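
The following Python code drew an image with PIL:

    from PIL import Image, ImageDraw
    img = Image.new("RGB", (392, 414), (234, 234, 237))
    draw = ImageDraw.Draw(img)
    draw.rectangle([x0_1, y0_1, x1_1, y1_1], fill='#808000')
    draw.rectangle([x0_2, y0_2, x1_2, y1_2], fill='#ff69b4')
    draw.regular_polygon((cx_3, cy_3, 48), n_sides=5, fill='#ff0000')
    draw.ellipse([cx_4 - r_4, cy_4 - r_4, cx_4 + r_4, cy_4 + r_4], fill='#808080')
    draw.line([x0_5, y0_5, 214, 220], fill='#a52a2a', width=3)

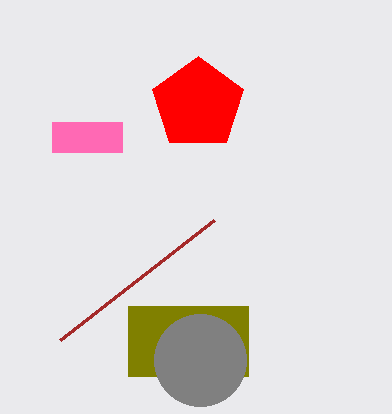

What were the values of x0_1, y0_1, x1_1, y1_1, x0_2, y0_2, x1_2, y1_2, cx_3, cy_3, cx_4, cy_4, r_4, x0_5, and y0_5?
x0_1 = 128, y0_1 = 306, x1_1 = 248, y1_1 = 376, x0_2 = 52, y0_2 = 122, x1_2 = 122, y1_2 = 152, cx_3 = 198, cy_3 = 104, cx_4 = 200, cy_4 = 360, r_4 = 46, x0_5 = 60, y0_5 = 340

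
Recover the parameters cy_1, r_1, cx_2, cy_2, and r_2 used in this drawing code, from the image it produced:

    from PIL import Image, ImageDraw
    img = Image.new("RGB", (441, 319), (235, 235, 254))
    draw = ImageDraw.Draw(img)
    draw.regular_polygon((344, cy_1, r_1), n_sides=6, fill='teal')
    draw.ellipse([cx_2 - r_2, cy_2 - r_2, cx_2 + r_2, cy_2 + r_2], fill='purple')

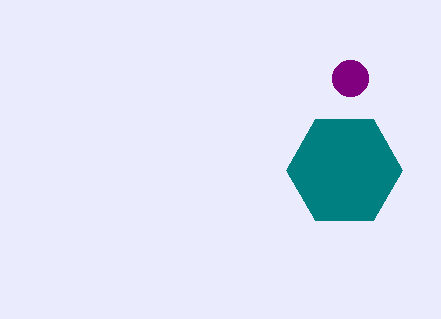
cy_1 = 170
r_1 = 58
cx_2 = 350
cy_2 = 78
r_2 = 18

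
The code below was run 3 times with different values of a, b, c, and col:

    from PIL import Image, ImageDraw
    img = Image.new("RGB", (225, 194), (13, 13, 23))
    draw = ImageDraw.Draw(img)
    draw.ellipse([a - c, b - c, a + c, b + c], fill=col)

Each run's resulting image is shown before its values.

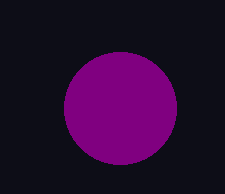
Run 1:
a = 120, b = 108, c = 56, col = 'purple'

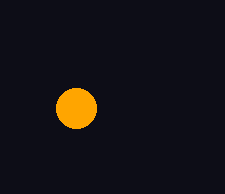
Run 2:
a = 76; b = 108; c = 20; col = 'orange'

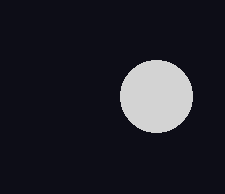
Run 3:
a = 156
b = 96
c = 36
col = 'lightgray'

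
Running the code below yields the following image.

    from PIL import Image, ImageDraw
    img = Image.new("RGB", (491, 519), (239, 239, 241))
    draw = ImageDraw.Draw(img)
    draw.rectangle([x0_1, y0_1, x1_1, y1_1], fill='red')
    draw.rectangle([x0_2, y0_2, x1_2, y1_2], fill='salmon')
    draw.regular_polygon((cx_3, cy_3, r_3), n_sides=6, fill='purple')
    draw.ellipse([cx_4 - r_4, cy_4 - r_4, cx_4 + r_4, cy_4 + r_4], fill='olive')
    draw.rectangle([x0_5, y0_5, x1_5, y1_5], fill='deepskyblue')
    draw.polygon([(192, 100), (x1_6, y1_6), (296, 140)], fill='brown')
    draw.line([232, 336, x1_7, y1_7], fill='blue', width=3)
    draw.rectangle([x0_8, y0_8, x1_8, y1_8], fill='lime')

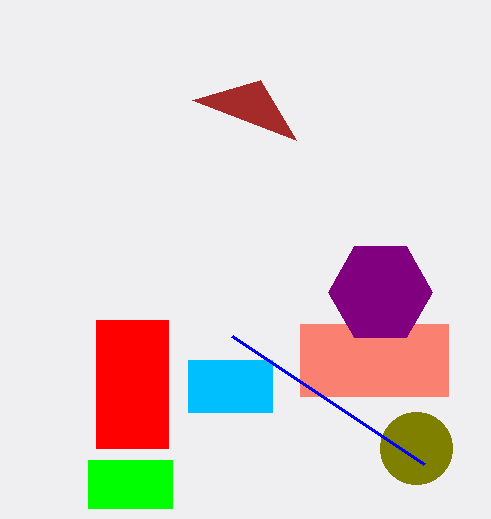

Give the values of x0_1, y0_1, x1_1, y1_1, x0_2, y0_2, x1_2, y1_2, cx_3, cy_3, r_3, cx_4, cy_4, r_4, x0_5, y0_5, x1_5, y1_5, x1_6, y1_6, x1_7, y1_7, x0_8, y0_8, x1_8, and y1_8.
x0_1 = 96, y0_1 = 320, x1_1 = 168, y1_1 = 448, x0_2 = 300, y0_2 = 324, x1_2 = 448, y1_2 = 396, cx_3 = 380, cy_3 = 292, r_3 = 52, cx_4 = 416, cy_4 = 448, r_4 = 36, x0_5 = 188, y0_5 = 360, x1_5 = 272, y1_5 = 412, x1_6 = 260, y1_6 = 80, x1_7 = 424, y1_7 = 464, x0_8 = 88, y0_8 = 460, x1_8 = 172, y1_8 = 508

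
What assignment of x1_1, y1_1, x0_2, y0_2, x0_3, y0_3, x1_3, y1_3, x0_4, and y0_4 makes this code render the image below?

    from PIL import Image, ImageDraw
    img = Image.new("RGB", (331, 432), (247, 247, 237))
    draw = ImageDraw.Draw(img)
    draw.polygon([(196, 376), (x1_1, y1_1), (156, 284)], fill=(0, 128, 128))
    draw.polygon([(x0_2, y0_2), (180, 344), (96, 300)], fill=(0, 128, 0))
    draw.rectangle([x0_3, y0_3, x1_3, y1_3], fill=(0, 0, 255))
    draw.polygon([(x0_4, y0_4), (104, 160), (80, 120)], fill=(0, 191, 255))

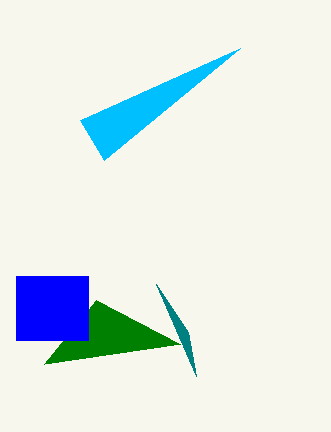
x1_1 = 188
y1_1 = 332
x0_2 = 44
y0_2 = 364
x0_3 = 16
y0_3 = 276
x1_3 = 88
y1_3 = 340
x0_4 = 240
y0_4 = 48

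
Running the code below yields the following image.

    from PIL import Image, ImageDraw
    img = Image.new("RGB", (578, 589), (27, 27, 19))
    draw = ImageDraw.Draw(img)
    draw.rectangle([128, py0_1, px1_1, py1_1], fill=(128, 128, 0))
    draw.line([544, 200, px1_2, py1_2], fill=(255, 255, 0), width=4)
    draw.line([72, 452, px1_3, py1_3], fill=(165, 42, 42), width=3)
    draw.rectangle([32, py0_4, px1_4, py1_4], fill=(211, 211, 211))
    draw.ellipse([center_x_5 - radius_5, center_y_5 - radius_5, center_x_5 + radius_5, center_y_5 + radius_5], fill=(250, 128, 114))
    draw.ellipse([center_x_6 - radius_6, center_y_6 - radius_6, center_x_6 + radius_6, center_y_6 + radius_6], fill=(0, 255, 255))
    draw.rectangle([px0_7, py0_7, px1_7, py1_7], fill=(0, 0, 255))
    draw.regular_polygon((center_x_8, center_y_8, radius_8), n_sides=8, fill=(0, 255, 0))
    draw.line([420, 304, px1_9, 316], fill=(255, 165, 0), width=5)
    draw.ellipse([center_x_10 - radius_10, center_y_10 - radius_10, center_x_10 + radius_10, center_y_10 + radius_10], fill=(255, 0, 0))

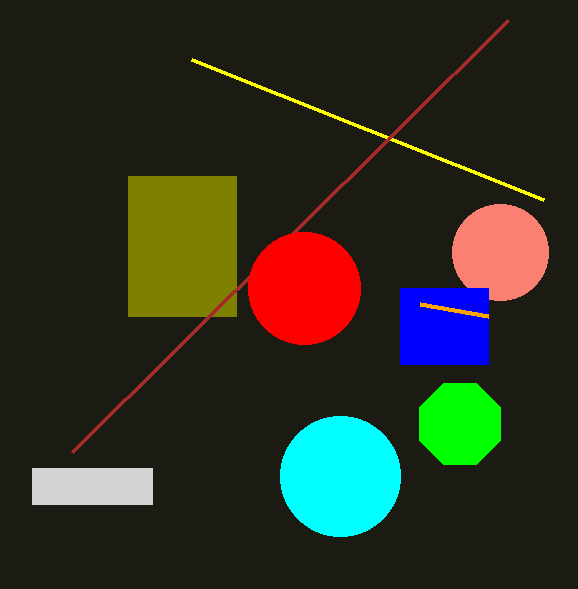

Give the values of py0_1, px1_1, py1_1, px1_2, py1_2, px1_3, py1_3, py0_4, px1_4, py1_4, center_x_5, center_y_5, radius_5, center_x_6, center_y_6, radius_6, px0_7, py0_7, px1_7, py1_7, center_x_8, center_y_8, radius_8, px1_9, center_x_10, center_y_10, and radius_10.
py0_1 = 176
px1_1 = 236
py1_1 = 316
px1_2 = 192
py1_2 = 60
px1_3 = 508
py1_3 = 20
py0_4 = 468
px1_4 = 152
py1_4 = 504
center_x_5 = 500
center_y_5 = 252
radius_5 = 48
center_x_6 = 340
center_y_6 = 476
radius_6 = 60
px0_7 = 400
py0_7 = 288
px1_7 = 488
py1_7 = 364
center_x_8 = 460
center_y_8 = 424
radius_8 = 44
px1_9 = 488
center_x_10 = 304
center_y_10 = 288
radius_10 = 56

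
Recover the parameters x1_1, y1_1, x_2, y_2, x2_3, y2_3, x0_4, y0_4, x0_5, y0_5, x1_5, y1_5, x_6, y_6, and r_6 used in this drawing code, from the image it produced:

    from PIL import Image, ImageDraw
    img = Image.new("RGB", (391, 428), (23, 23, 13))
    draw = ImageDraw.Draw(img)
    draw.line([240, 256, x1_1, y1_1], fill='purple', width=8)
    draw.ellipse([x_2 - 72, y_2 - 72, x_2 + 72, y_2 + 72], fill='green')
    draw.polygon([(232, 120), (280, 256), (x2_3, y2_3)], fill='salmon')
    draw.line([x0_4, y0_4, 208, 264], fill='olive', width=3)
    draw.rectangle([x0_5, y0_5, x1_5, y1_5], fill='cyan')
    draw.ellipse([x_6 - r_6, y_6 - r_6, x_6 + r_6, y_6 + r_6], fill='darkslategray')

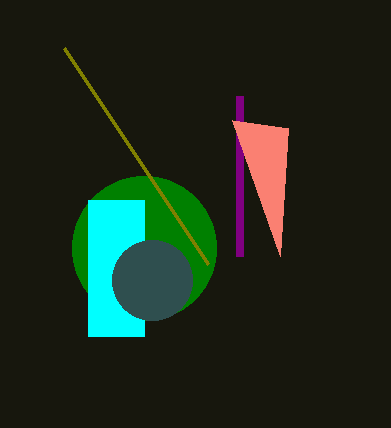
x1_1 = 240
y1_1 = 96
x_2 = 144
y_2 = 248
x2_3 = 288
y2_3 = 128
x0_4 = 64
y0_4 = 48
x0_5 = 88
y0_5 = 200
x1_5 = 144
y1_5 = 336
x_6 = 152
y_6 = 280
r_6 = 40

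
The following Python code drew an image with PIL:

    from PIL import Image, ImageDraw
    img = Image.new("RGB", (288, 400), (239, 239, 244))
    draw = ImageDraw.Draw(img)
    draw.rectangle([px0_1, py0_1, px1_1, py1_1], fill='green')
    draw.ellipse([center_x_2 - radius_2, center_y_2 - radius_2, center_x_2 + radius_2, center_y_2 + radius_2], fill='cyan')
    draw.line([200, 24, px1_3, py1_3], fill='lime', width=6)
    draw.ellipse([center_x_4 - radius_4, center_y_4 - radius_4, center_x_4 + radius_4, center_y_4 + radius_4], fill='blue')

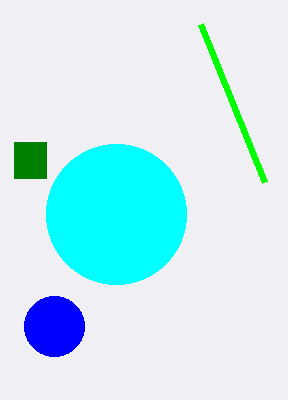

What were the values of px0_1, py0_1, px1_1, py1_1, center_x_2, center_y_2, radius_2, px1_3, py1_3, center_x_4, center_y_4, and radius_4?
px0_1 = 14
py0_1 = 142
px1_1 = 46
py1_1 = 178
center_x_2 = 116
center_y_2 = 214
radius_2 = 70
px1_3 = 264
py1_3 = 182
center_x_4 = 54
center_y_4 = 326
radius_4 = 30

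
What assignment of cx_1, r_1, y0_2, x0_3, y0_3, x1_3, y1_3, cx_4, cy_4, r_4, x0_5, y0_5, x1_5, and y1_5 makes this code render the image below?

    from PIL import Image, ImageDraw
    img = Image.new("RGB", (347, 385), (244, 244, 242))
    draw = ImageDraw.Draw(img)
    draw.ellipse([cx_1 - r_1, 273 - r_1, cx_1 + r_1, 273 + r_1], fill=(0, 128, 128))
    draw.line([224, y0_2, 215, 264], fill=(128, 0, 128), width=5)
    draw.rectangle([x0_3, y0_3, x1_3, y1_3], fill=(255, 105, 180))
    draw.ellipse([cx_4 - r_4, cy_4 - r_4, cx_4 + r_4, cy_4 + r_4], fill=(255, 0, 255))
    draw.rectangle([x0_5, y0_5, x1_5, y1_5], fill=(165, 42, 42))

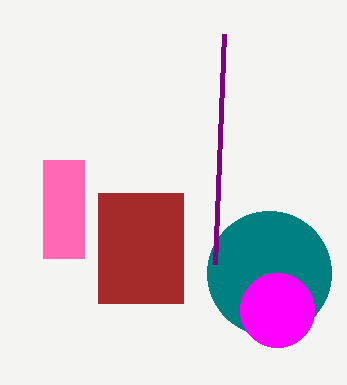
cx_1 = 269; r_1 = 62; y0_2 = 34; x0_3 = 43; y0_3 = 160; x1_3 = 84; y1_3 = 258; cx_4 = 277; cy_4 = 310; r_4 = 37; x0_5 = 98; y0_5 = 193; x1_5 = 183; y1_5 = 303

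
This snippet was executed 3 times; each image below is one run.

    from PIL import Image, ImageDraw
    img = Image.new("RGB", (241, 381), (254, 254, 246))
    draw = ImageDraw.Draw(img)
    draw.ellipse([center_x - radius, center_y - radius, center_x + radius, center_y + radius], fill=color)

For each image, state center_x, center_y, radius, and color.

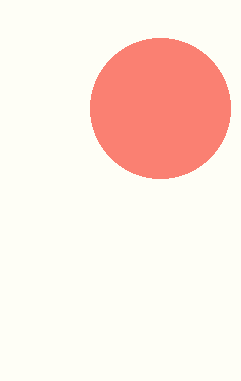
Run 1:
center_x = 160
center_y = 108
radius = 70
color = 'salmon'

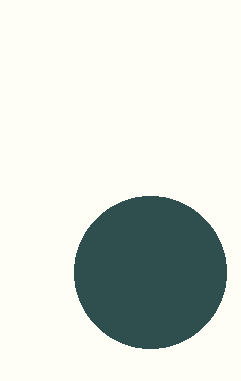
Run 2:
center_x = 150, center_y = 272, radius = 76, color = 'darkslategray'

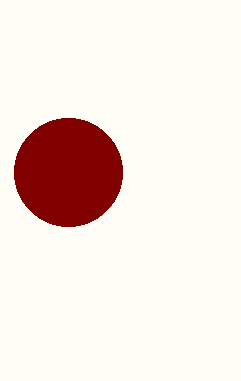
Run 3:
center_x = 68, center_y = 172, radius = 54, color = 'maroon'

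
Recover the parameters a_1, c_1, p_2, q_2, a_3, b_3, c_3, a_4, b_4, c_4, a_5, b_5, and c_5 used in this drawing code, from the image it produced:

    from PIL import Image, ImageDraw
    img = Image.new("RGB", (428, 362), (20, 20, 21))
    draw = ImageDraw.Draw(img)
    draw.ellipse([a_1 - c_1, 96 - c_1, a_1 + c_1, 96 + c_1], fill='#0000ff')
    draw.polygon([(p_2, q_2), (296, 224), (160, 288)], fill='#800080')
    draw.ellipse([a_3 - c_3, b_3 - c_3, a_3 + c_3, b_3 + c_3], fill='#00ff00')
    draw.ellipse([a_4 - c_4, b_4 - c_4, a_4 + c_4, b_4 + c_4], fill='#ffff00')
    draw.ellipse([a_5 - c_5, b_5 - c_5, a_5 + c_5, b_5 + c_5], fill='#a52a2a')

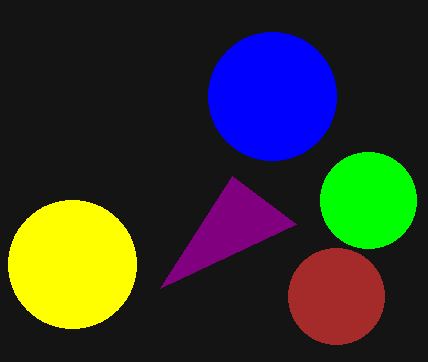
a_1 = 272, c_1 = 64, p_2 = 232, q_2 = 176, a_3 = 368, b_3 = 200, c_3 = 48, a_4 = 72, b_4 = 264, c_4 = 64, a_5 = 336, b_5 = 296, c_5 = 48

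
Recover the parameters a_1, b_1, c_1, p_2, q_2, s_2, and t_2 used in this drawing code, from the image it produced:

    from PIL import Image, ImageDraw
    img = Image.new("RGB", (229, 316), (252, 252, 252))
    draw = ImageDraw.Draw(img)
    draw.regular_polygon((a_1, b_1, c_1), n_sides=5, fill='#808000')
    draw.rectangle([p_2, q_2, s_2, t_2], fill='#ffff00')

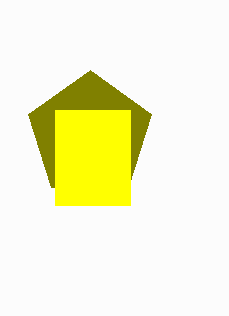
a_1 = 90
b_1 = 135
c_1 = 65
p_2 = 55
q_2 = 110
s_2 = 130
t_2 = 205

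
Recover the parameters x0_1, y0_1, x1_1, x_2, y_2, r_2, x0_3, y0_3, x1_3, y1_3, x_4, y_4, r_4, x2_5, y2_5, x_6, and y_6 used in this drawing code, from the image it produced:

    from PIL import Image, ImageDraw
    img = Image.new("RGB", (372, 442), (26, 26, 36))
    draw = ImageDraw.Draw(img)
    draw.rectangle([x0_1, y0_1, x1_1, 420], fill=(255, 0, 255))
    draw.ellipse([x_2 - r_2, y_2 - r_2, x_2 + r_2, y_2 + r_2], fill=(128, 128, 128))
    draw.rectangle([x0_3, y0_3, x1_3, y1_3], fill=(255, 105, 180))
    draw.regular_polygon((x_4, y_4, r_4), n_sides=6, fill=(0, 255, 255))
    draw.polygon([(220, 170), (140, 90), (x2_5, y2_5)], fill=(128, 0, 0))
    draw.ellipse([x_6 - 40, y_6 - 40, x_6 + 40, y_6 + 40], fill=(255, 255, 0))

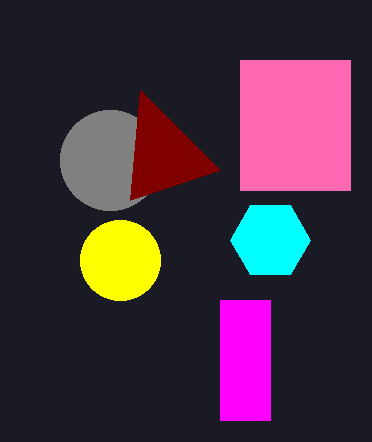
x0_1 = 220, y0_1 = 300, x1_1 = 270, x_2 = 110, y_2 = 160, r_2 = 50, x0_3 = 240, y0_3 = 60, x1_3 = 350, y1_3 = 190, x_4 = 270, y_4 = 240, r_4 = 40, x2_5 = 130, y2_5 = 200, x_6 = 120, y_6 = 260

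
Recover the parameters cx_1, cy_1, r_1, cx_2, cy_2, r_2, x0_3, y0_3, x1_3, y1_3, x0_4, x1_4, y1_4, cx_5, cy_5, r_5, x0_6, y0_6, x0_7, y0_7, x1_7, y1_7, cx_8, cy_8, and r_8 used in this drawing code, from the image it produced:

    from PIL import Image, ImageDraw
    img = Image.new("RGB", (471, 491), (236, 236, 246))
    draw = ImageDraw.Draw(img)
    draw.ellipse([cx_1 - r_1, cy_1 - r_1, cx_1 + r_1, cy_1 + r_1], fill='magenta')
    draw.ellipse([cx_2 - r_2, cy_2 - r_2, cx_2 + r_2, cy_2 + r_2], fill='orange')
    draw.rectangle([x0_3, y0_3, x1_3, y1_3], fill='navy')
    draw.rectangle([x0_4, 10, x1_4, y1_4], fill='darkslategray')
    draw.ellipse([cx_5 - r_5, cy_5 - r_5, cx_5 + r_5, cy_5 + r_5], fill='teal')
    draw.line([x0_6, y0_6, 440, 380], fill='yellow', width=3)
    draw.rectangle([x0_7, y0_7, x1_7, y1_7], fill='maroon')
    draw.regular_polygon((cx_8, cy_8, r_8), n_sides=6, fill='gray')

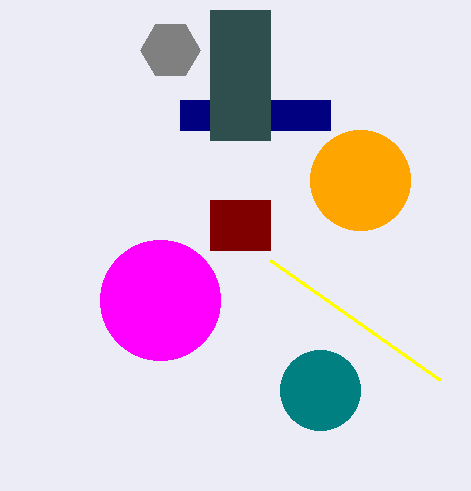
cx_1 = 160
cy_1 = 300
r_1 = 60
cx_2 = 360
cy_2 = 180
r_2 = 50
x0_3 = 180
y0_3 = 100
x1_3 = 330
y1_3 = 130
x0_4 = 210
x1_4 = 270
y1_4 = 140
cx_5 = 320
cy_5 = 390
r_5 = 40
x0_6 = 270
y0_6 = 260
x0_7 = 210
y0_7 = 200
x1_7 = 270
y1_7 = 250
cx_8 = 170
cy_8 = 50
r_8 = 30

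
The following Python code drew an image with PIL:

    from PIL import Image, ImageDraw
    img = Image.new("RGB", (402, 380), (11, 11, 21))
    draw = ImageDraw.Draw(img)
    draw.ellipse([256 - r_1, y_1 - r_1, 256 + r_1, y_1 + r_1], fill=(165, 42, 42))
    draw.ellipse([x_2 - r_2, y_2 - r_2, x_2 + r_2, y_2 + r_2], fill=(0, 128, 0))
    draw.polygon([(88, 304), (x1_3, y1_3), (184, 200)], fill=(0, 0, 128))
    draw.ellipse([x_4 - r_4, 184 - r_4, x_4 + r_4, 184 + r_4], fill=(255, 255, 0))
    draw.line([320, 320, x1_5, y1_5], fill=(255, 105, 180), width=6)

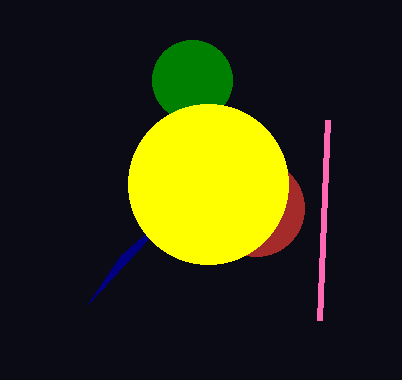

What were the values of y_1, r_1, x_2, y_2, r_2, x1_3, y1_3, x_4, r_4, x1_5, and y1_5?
y_1 = 208, r_1 = 48, x_2 = 192, y_2 = 80, r_2 = 40, x1_3 = 120, y1_3 = 256, x_4 = 208, r_4 = 80, x1_5 = 328, y1_5 = 120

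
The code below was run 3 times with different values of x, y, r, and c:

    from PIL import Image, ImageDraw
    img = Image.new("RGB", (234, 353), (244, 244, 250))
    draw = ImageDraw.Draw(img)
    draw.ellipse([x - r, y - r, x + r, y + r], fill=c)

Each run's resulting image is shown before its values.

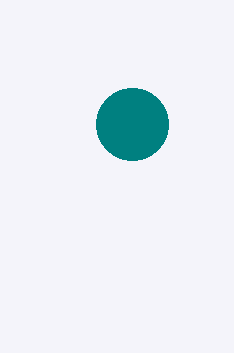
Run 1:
x = 132, y = 124, r = 36, c = 'teal'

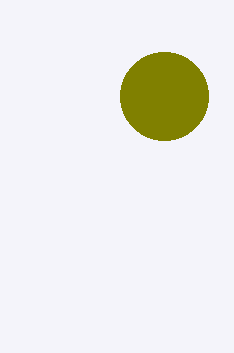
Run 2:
x = 164
y = 96
r = 44
c = 'olive'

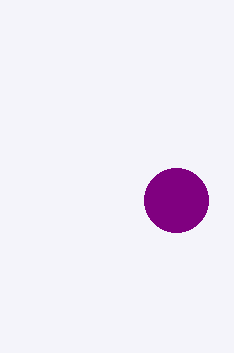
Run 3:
x = 176
y = 200
r = 32
c = 'purple'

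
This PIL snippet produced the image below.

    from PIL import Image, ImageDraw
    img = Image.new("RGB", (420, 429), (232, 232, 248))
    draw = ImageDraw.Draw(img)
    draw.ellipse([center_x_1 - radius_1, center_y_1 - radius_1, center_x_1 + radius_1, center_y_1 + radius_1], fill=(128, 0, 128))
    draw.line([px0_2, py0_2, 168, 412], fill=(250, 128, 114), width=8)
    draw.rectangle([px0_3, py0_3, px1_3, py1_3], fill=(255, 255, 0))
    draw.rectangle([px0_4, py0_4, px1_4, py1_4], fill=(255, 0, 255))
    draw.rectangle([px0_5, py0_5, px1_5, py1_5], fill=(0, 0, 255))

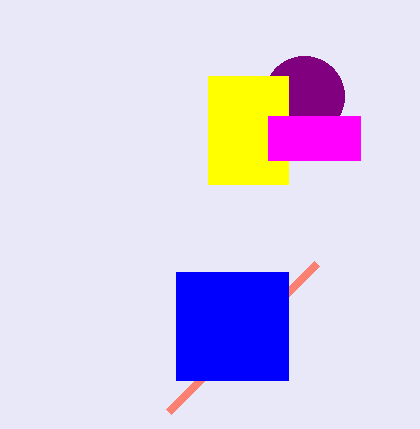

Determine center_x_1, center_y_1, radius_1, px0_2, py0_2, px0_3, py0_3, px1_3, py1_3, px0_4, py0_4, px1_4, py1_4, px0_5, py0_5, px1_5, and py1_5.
center_x_1 = 304, center_y_1 = 96, radius_1 = 40, px0_2 = 316, py0_2 = 264, px0_3 = 208, py0_3 = 76, px1_3 = 288, py1_3 = 184, px0_4 = 268, py0_4 = 116, px1_4 = 360, py1_4 = 160, px0_5 = 176, py0_5 = 272, px1_5 = 288, py1_5 = 380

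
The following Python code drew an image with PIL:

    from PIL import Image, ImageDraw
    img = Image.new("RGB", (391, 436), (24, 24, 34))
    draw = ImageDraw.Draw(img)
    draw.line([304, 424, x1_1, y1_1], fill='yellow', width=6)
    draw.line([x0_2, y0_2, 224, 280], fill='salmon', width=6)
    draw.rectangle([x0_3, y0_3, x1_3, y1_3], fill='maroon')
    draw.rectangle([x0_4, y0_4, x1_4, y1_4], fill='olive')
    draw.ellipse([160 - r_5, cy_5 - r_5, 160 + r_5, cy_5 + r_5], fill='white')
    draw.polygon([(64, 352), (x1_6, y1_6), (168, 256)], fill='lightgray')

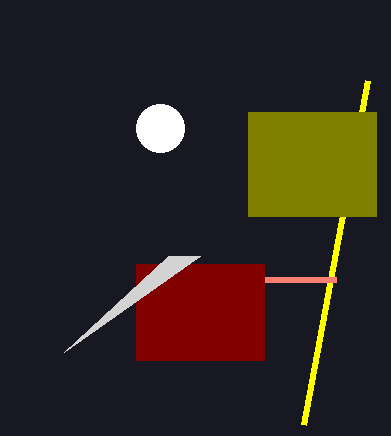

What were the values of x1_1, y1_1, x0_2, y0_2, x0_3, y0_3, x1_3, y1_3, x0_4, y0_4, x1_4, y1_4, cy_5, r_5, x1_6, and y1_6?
x1_1 = 368, y1_1 = 80, x0_2 = 336, y0_2 = 280, x0_3 = 136, y0_3 = 264, x1_3 = 264, y1_3 = 360, x0_4 = 248, y0_4 = 112, x1_4 = 376, y1_4 = 216, cy_5 = 128, r_5 = 24, x1_6 = 200, y1_6 = 256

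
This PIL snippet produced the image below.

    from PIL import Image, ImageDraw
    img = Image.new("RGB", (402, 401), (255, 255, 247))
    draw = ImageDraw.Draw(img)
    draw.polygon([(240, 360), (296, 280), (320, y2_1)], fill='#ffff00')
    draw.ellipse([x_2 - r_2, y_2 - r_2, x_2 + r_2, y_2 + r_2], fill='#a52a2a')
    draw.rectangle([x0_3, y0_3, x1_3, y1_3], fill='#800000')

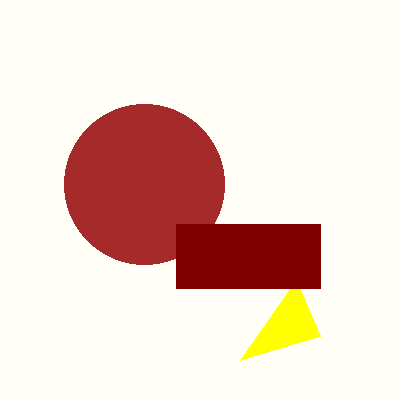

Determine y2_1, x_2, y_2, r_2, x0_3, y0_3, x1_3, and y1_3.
y2_1 = 336, x_2 = 144, y_2 = 184, r_2 = 80, x0_3 = 176, y0_3 = 224, x1_3 = 320, y1_3 = 288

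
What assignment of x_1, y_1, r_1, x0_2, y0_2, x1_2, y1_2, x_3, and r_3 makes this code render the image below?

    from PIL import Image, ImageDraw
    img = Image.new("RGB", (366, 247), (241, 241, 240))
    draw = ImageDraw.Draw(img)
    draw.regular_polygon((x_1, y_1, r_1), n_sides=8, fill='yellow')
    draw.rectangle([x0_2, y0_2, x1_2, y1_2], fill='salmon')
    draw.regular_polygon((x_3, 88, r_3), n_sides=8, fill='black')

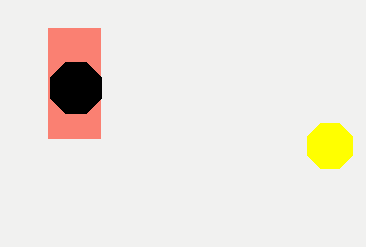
x_1 = 330
y_1 = 146
r_1 = 24
x0_2 = 48
y0_2 = 28
x1_2 = 100
y1_2 = 138
x_3 = 76
r_3 = 28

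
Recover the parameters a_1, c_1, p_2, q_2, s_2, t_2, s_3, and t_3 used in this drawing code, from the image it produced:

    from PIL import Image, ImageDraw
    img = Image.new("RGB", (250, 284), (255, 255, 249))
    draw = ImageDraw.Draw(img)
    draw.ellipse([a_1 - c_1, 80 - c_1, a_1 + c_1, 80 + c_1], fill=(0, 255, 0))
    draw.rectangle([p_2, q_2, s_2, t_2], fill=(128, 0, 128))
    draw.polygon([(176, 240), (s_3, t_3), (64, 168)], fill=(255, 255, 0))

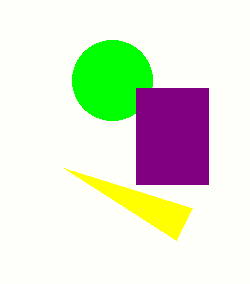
a_1 = 112
c_1 = 40
p_2 = 136
q_2 = 88
s_2 = 208
t_2 = 184
s_3 = 192
t_3 = 208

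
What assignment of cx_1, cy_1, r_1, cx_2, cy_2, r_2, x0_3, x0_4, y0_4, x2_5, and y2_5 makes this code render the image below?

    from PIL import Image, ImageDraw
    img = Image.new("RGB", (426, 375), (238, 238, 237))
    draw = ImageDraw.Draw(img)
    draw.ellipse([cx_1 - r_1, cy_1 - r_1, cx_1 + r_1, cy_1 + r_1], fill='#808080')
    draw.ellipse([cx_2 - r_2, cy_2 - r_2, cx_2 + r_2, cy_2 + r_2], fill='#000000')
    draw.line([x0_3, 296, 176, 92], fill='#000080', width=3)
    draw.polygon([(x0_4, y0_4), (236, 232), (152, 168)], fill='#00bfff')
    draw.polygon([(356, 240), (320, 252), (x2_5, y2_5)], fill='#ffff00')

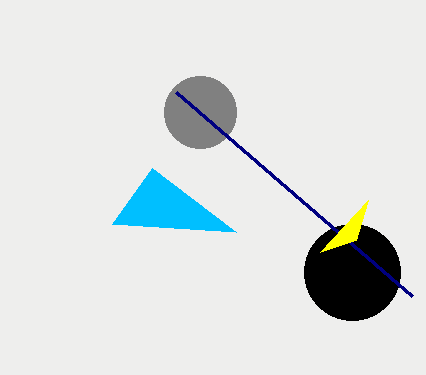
cx_1 = 200; cy_1 = 112; r_1 = 36; cx_2 = 352; cy_2 = 272; r_2 = 48; x0_3 = 412; x0_4 = 112; y0_4 = 224; x2_5 = 368; y2_5 = 200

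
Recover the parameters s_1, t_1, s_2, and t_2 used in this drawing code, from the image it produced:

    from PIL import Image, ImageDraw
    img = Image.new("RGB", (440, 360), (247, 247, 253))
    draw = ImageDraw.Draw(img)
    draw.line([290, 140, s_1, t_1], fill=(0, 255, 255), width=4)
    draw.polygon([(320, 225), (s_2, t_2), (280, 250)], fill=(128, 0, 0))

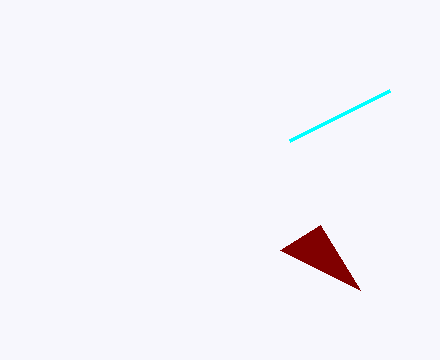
s_1 = 390; t_1 = 90; s_2 = 360; t_2 = 290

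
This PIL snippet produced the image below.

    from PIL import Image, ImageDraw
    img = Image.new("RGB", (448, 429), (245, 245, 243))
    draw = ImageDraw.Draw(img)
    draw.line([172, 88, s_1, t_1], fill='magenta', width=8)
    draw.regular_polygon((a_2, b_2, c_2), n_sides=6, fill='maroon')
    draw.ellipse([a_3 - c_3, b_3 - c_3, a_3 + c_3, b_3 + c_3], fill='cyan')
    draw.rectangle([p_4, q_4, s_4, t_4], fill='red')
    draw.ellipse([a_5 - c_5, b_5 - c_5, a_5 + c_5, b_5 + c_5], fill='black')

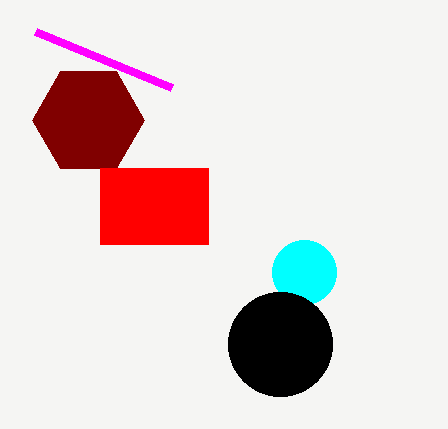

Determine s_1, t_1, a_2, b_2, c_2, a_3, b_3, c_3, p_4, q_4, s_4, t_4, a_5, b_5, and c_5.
s_1 = 36; t_1 = 32; a_2 = 88; b_2 = 120; c_2 = 56; a_3 = 304; b_3 = 272; c_3 = 32; p_4 = 100; q_4 = 168; s_4 = 208; t_4 = 244; a_5 = 280; b_5 = 344; c_5 = 52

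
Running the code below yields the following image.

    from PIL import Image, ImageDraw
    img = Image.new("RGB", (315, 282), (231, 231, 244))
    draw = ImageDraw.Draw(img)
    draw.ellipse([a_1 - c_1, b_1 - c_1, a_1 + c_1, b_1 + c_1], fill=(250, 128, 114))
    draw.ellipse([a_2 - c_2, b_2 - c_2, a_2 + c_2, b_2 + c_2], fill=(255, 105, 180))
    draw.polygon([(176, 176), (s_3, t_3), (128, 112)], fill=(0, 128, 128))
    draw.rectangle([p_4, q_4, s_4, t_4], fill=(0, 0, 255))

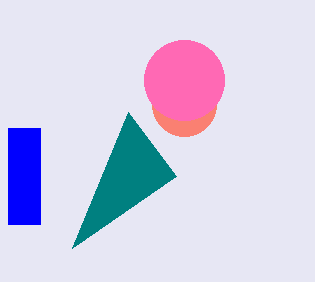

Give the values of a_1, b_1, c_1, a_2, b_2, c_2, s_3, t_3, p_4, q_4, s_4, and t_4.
a_1 = 184, b_1 = 104, c_1 = 32, a_2 = 184, b_2 = 80, c_2 = 40, s_3 = 72, t_3 = 248, p_4 = 8, q_4 = 128, s_4 = 40, t_4 = 224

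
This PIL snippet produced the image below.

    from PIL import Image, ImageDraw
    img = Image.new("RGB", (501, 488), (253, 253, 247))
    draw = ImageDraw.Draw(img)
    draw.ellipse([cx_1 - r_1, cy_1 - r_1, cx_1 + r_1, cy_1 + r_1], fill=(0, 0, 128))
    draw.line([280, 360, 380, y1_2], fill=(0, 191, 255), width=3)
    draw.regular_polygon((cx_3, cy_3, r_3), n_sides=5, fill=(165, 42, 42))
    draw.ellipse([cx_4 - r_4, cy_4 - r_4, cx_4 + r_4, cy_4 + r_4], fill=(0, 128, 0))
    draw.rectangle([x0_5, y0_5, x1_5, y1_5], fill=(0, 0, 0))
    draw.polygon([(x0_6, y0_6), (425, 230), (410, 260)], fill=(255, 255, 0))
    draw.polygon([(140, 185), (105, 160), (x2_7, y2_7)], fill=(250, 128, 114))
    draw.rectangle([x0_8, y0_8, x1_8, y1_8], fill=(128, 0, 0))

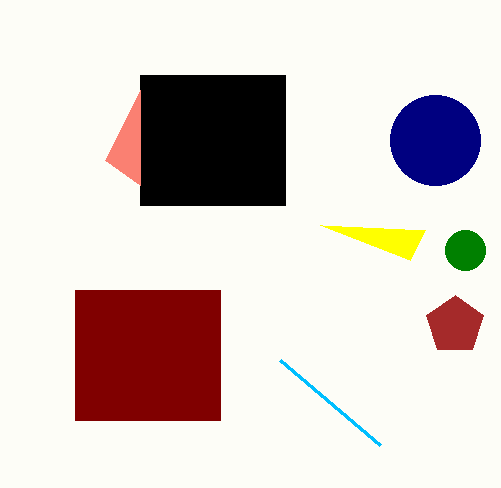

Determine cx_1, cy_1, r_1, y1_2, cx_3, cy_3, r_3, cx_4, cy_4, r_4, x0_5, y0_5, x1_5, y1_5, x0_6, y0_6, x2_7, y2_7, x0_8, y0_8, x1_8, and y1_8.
cx_1 = 435, cy_1 = 140, r_1 = 45, y1_2 = 445, cx_3 = 455, cy_3 = 325, r_3 = 30, cx_4 = 465, cy_4 = 250, r_4 = 20, x0_5 = 140, y0_5 = 75, x1_5 = 285, y1_5 = 205, x0_6 = 320, y0_6 = 225, x2_7 = 140, y2_7 = 90, x0_8 = 75, y0_8 = 290, x1_8 = 220, y1_8 = 420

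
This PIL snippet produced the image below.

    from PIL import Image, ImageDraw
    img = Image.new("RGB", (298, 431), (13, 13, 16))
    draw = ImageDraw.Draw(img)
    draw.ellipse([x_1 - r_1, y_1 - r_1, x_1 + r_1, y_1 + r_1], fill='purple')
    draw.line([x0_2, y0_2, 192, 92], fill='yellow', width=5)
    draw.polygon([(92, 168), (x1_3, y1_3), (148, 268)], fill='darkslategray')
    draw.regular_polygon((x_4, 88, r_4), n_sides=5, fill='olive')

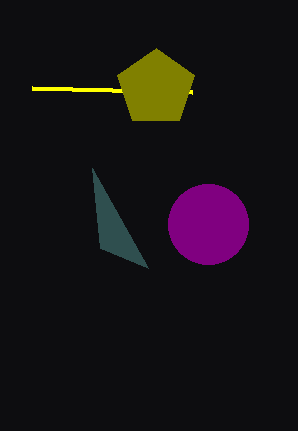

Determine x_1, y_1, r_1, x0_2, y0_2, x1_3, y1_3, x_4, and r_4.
x_1 = 208, y_1 = 224, r_1 = 40, x0_2 = 32, y0_2 = 88, x1_3 = 100, y1_3 = 248, x_4 = 156, r_4 = 40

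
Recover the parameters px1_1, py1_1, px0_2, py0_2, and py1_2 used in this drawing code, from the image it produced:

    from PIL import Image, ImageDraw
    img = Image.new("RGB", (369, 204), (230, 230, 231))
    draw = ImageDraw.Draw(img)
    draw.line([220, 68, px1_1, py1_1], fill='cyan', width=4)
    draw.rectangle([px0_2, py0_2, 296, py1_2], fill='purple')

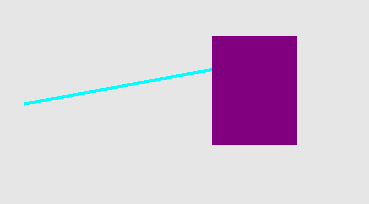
px1_1 = 24, py1_1 = 104, px0_2 = 212, py0_2 = 36, py1_2 = 144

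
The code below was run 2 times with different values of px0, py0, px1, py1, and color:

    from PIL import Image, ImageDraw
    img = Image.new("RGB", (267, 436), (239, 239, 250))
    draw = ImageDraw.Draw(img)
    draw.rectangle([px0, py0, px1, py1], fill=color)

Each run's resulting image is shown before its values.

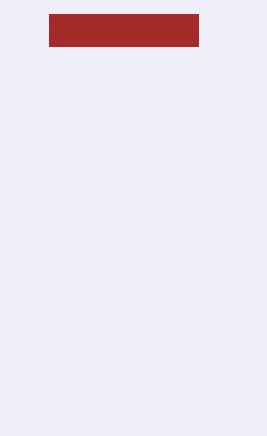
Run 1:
px0 = 49
py0 = 14
px1 = 198
py1 = 46
color = 'brown'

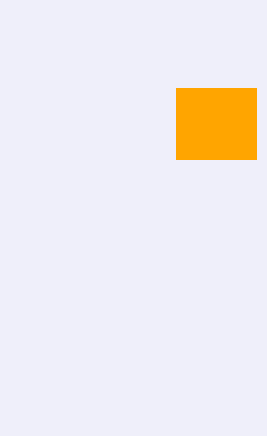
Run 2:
px0 = 176, py0 = 88, px1 = 256, py1 = 159, color = 'orange'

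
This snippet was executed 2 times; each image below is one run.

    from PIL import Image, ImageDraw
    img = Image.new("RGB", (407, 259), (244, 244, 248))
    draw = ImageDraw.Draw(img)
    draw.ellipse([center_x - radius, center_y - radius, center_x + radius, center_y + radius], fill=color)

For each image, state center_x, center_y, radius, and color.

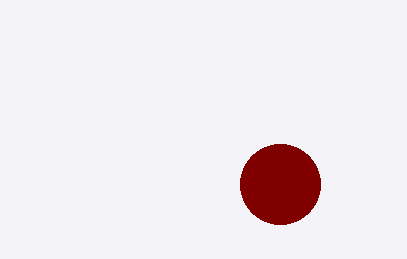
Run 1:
center_x = 280; center_y = 184; radius = 40; color = 'maroon'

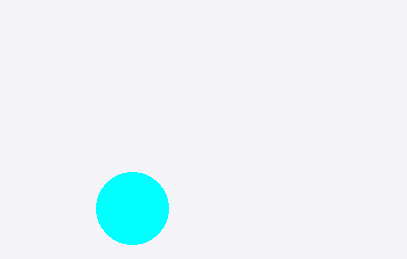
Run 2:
center_x = 132, center_y = 208, radius = 36, color = 'cyan'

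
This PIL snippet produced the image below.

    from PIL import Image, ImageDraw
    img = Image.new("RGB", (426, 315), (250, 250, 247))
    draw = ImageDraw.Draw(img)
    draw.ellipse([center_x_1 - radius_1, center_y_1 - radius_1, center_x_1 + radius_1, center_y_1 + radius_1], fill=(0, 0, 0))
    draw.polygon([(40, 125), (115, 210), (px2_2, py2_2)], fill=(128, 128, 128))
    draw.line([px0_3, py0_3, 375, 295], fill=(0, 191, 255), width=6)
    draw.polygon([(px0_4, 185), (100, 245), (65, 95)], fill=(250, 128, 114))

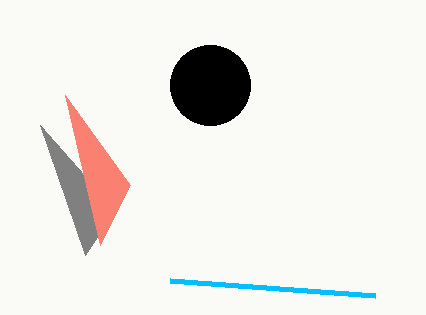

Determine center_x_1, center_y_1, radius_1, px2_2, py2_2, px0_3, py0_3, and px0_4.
center_x_1 = 210
center_y_1 = 85
radius_1 = 40
px2_2 = 85
py2_2 = 255
px0_3 = 170
py0_3 = 280
px0_4 = 130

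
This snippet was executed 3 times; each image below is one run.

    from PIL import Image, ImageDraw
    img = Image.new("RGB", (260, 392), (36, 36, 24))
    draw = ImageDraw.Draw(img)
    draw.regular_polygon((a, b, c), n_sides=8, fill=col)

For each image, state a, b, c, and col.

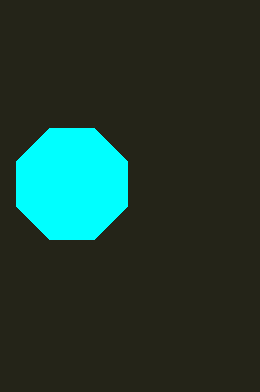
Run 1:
a = 72
b = 184
c = 60
col = 'cyan'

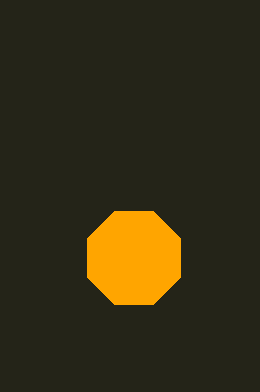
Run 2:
a = 134, b = 258, c = 50, col = 'orange'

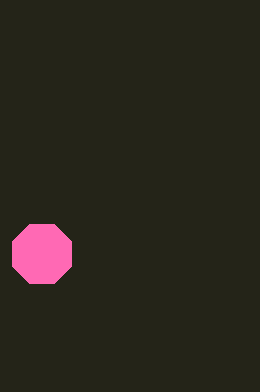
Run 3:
a = 42
b = 254
c = 32
col = 'hotpink'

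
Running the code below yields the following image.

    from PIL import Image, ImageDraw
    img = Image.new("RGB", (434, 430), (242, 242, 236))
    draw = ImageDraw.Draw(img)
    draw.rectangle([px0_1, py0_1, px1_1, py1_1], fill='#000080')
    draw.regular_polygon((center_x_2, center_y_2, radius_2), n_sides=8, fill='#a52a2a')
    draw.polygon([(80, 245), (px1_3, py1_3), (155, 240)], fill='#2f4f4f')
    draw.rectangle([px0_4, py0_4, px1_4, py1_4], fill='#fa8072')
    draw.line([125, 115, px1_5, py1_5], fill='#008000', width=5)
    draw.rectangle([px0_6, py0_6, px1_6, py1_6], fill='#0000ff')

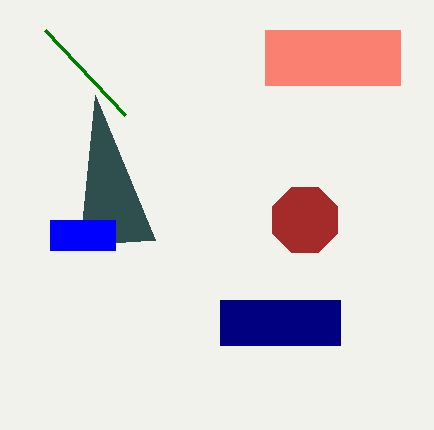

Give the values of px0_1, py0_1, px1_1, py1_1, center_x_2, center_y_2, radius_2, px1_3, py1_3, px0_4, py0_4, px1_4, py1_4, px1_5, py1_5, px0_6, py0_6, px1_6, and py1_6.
px0_1 = 220
py0_1 = 300
px1_1 = 340
py1_1 = 345
center_x_2 = 305
center_y_2 = 220
radius_2 = 35
px1_3 = 95
py1_3 = 95
px0_4 = 265
py0_4 = 30
px1_4 = 400
py1_4 = 85
px1_5 = 45
py1_5 = 30
px0_6 = 50
py0_6 = 220
px1_6 = 115
py1_6 = 250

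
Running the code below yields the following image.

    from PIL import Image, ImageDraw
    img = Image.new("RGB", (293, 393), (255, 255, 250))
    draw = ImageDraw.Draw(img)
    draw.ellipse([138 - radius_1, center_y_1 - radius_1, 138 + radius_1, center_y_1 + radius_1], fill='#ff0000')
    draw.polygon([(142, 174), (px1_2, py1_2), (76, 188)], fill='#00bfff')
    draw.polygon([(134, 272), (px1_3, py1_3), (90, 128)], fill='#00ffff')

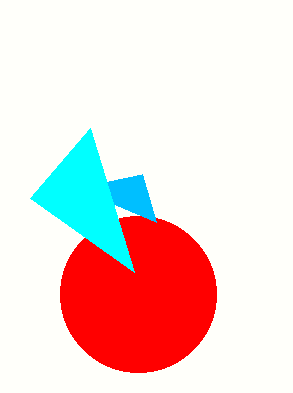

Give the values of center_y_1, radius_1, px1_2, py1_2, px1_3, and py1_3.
center_y_1 = 294; radius_1 = 78; px1_2 = 156; py1_2 = 222; px1_3 = 30; py1_3 = 198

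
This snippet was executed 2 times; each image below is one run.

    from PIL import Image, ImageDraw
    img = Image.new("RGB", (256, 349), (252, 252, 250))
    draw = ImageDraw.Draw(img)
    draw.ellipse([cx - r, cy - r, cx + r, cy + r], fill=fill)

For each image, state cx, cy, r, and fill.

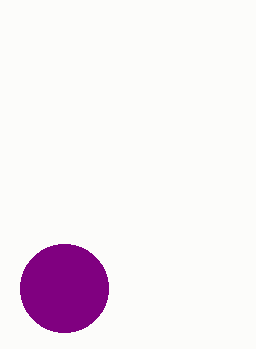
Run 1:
cx = 64
cy = 288
r = 44
fill = 'purple'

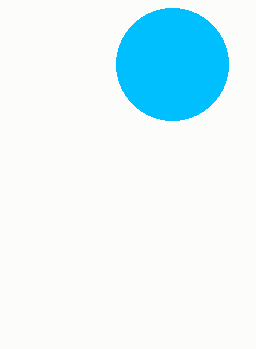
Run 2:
cx = 172, cy = 64, r = 56, fill = 'deepskyblue'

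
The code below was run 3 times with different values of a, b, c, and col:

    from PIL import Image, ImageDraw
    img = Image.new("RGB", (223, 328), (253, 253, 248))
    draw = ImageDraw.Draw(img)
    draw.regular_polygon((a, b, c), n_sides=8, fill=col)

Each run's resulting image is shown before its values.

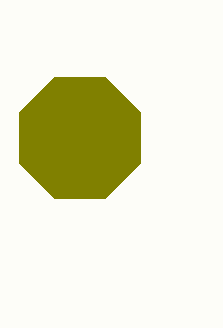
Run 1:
a = 80, b = 138, c = 66, col = 'olive'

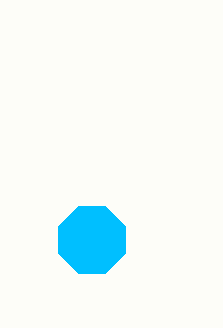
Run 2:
a = 92; b = 240; c = 36; col = 'deepskyblue'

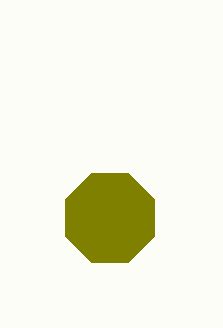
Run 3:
a = 110
b = 218
c = 48
col = 'olive'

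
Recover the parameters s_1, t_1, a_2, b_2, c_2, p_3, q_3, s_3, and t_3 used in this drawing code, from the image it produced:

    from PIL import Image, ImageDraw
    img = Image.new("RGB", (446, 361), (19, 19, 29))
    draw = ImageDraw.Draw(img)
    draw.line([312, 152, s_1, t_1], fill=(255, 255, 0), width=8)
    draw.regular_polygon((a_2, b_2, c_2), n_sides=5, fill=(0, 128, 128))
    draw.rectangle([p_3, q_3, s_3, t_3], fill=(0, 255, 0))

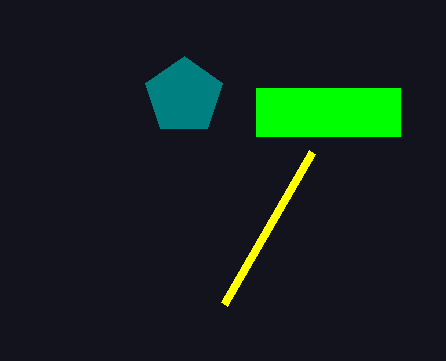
s_1 = 224; t_1 = 304; a_2 = 184; b_2 = 96; c_2 = 40; p_3 = 256; q_3 = 88; s_3 = 400; t_3 = 136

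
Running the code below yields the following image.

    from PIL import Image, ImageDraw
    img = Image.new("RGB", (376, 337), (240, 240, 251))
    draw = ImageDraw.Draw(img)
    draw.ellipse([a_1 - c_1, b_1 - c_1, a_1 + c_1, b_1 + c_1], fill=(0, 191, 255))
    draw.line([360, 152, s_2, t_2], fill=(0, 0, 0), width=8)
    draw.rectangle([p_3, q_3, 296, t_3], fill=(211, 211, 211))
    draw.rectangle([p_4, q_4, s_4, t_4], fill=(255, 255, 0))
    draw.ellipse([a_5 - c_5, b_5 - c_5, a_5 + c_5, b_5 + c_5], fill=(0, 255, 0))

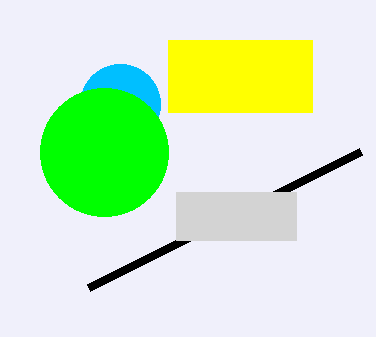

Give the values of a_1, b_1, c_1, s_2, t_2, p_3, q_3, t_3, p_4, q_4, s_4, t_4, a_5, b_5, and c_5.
a_1 = 120
b_1 = 104
c_1 = 40
s_2 = 88
t_2 = 288
p_3 = 176
q_3 = 192
t_3 = 240
p_4 = 168
q_4 = 40
s_4 = 312
t_4 = 112
a_5 = 104
b_5 = 152
c_5 = 64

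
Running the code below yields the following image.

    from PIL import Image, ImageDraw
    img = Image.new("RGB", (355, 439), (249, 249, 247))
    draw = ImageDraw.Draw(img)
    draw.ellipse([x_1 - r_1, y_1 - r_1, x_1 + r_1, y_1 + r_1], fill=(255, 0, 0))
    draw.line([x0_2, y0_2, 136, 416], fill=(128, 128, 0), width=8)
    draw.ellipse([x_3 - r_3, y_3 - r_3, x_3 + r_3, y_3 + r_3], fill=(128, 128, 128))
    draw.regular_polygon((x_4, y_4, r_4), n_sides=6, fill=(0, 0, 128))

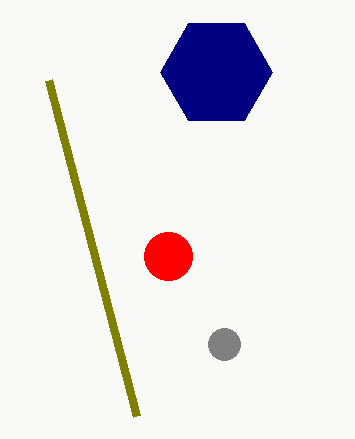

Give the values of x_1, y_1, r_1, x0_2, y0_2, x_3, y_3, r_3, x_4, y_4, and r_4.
x_1 = 168
y_1 = 256
r_1 = 24
x0_2 = 48
y0_2 = 80
x_3 = 224
y_3 = 344
r_3 = 16
x_4 = 216
y_4 = 72
r_4 = 56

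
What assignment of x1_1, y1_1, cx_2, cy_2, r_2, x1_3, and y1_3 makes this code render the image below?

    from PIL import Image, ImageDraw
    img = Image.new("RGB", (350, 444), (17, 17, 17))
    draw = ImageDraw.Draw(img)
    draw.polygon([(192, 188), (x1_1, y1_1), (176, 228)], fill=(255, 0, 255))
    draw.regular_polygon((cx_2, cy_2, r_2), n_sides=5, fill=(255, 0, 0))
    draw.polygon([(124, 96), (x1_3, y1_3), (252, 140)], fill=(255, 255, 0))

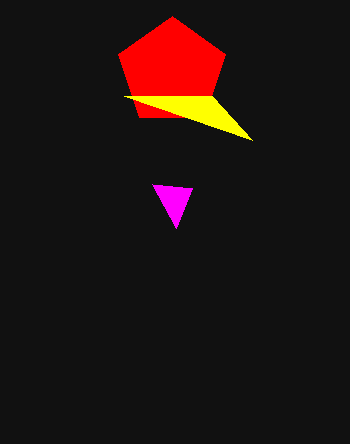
x1_1 = 152; y1_1 = 184; cx_2 = 172; cy_2 = 72; r_2 = 56; x1_3 = 212; y1_3 = 96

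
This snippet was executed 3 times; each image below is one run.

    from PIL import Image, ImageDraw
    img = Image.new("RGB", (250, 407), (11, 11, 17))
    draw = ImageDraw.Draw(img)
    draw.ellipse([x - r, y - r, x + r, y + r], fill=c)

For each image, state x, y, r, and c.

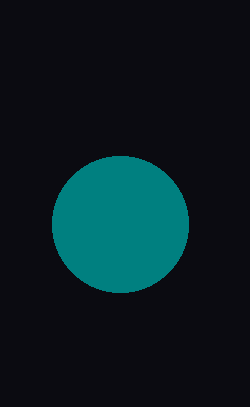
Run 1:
x = 120
y = 224
r = 68
c = 'teal'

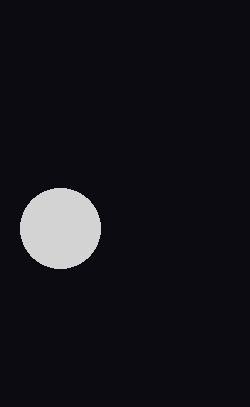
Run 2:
x = 60; y = 228; r = 40; c = 'lightgray'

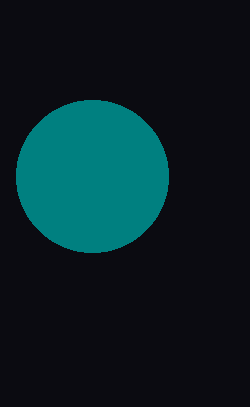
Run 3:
x = 92
y = 176
r = 76
c = 'teal'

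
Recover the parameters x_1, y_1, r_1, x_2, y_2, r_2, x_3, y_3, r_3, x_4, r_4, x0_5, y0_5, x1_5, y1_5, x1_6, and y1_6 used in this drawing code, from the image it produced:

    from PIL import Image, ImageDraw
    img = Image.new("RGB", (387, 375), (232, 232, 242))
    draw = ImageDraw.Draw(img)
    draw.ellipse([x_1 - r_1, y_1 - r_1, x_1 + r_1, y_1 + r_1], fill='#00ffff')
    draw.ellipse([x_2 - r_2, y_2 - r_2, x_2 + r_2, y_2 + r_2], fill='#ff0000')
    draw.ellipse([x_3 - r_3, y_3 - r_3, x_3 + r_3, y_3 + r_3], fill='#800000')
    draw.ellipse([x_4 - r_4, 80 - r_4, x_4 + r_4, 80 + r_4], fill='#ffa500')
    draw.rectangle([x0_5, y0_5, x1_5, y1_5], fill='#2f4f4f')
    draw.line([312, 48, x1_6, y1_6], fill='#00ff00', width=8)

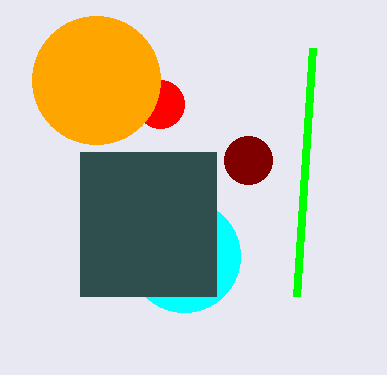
x_1 = 184, y_1 = 256, r_1 = 56, x_2 = 160, y_2 = 104, r_2 = 24, x_3 = 248, y_3 = 160, r_3 = 24, x_4 = 96, r_4 = 64, x0_5 = 80, y0_5 = 152, x1_5 = 216, y1_5 = 296, x1_6 = 296, y1_6 = 296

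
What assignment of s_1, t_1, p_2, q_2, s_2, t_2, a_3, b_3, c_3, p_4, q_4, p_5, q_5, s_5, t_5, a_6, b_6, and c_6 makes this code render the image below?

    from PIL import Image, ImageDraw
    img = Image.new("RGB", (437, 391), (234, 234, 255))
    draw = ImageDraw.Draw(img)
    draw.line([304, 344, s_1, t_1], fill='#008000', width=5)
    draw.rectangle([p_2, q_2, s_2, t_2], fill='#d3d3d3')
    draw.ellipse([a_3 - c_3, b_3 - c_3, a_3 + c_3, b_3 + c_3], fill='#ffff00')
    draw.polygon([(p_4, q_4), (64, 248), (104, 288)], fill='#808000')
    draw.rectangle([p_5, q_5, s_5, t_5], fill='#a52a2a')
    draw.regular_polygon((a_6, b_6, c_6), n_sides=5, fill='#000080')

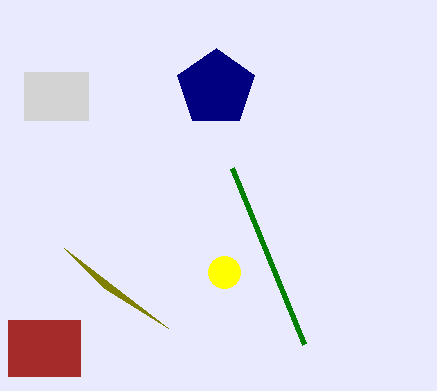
s_1 = 232, t_1 = 168, p_2 = 24, q_2 = 72, s_2 = 88, t_2 = 120, a_3 = 224, b_3 = 272, c_3 = 16, p_4 = 168, q_4 = 328, p_5 = 8, q_5 = 320, s_5 = 80, t_5 = 376, a_6 = 216, b_6 = 88, c_6 = 40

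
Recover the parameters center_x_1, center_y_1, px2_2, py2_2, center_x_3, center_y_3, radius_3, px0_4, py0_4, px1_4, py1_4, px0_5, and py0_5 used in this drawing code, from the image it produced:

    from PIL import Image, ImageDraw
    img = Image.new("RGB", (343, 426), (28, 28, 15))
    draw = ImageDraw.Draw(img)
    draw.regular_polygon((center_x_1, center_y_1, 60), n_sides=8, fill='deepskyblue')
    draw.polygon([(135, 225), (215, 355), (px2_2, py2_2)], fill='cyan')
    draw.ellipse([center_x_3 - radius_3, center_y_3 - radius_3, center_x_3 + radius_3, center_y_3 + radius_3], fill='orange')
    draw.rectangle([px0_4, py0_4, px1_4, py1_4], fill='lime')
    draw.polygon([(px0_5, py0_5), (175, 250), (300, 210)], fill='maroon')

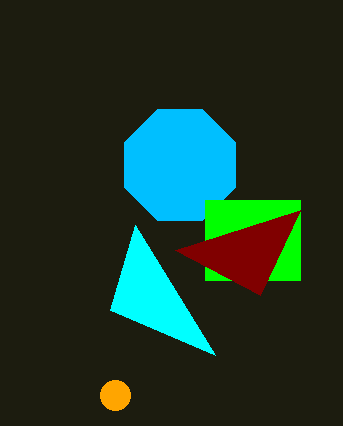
center_x_1 = 180
center_y_1 = 165
px2_2 = 110
py2_2 = 310
center_x_3 = 115
center_y_3 = 395
radius_3 = 15
px0_4 = 205
py0_4 = 200
px1_4 = 300
py1_4 = 280
px0_5 = 260
py0_5 = 295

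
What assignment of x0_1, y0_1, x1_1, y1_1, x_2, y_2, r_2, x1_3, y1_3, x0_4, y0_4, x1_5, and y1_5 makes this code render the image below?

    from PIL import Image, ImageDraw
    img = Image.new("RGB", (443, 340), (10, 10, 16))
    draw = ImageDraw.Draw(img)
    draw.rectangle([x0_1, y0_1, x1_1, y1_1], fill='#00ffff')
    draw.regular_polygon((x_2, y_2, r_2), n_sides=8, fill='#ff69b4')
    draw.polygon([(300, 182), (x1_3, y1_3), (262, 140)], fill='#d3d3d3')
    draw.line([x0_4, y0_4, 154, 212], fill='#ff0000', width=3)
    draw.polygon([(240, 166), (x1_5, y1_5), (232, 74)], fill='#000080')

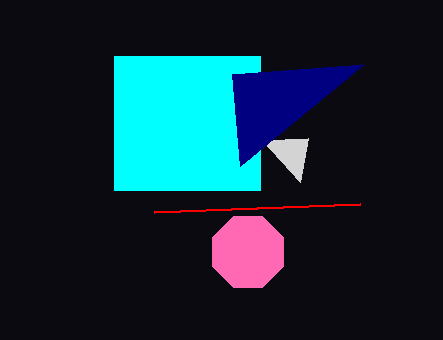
x0_1 = 114; y0_1 = 56; x1_1 = 260; y1_1 = 190; x_2 = 248; y_2 = 252; r_2 = 38; x1_3 = 308; y1_3 = 138; x0_4 = 360; y0_4 = 204; x1_5 = 364; y1_5 = 64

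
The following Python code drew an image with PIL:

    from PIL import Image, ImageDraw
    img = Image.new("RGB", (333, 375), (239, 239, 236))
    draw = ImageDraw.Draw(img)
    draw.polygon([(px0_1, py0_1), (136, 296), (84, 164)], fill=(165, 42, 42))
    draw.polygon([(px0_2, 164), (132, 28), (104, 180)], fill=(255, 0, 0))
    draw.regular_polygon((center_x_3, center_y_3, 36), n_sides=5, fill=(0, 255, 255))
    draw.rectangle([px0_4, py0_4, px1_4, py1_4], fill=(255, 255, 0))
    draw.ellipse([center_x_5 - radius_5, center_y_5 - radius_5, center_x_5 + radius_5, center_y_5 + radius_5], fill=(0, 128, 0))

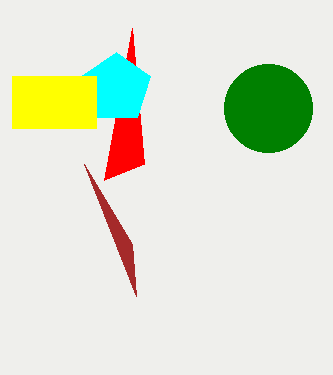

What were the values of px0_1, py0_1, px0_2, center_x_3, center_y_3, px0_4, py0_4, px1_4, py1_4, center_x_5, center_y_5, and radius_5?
px0_1 = 132, py0_1 = 244, px0_2 = 144, center_x_3 = 116, center_y_3 = 88, px0_4 = 12, py0_4 = 76, px1_4 = 96, py1_4 = 128, center_x_5 = 268, center_y_5 = 108, radius_5 = 44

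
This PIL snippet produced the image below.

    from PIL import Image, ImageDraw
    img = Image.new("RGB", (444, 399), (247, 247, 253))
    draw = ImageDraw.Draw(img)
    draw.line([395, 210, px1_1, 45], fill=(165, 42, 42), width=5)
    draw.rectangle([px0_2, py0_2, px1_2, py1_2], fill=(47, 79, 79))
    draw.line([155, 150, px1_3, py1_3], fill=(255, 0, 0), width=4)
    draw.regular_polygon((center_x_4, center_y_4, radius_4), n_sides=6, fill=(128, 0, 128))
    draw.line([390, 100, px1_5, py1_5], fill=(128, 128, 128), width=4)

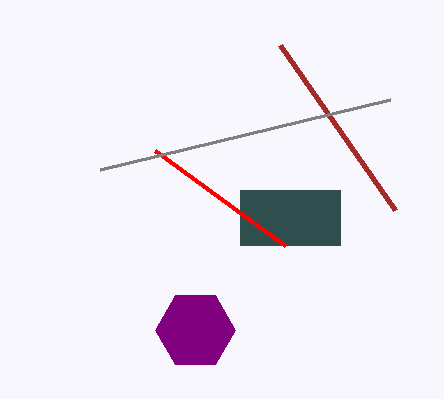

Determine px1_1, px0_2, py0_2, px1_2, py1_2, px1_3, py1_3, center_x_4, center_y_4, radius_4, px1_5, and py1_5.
px1_1 = 280, px0_2 = 240, py0_2 = 190, px1_2 = 340, py1_2 = 245, px1_3 = 285, py1_3 = 245, center_x_4 = 195, center_y_4 = 330, radius_4 = 40, px1_5 = 100, py1_5 = 170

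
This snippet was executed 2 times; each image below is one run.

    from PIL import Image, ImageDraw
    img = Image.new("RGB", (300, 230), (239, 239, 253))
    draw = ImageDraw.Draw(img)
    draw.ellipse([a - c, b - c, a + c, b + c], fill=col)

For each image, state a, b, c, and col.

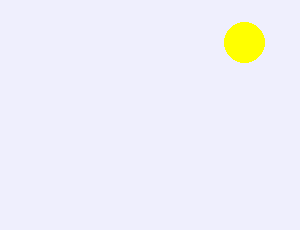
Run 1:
a = 244; b = 42; c = 20; col = 'yellow'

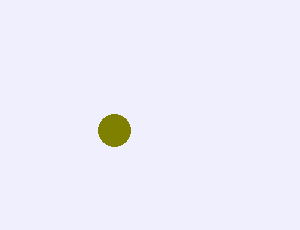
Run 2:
a = 114; b = 130; c = 16; col = 'olive'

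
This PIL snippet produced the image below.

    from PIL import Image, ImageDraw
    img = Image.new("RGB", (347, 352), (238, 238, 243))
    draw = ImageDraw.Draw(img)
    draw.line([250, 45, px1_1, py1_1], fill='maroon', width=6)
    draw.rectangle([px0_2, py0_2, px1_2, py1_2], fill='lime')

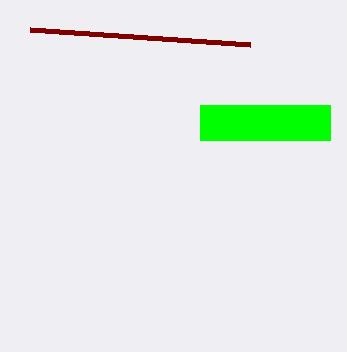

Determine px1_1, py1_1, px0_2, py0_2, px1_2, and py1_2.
px1_1 = 30; py1_1 = 30; px0_2 = 200; py0_2 = 105; px1_2 = 330; py1_2 = 140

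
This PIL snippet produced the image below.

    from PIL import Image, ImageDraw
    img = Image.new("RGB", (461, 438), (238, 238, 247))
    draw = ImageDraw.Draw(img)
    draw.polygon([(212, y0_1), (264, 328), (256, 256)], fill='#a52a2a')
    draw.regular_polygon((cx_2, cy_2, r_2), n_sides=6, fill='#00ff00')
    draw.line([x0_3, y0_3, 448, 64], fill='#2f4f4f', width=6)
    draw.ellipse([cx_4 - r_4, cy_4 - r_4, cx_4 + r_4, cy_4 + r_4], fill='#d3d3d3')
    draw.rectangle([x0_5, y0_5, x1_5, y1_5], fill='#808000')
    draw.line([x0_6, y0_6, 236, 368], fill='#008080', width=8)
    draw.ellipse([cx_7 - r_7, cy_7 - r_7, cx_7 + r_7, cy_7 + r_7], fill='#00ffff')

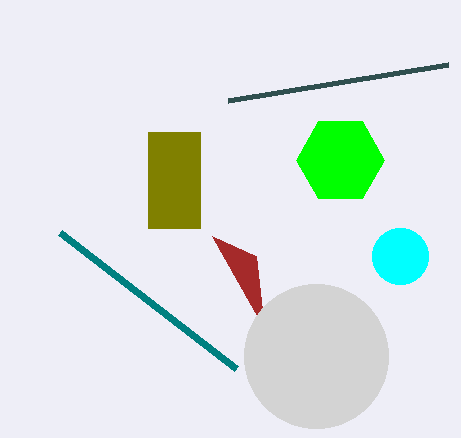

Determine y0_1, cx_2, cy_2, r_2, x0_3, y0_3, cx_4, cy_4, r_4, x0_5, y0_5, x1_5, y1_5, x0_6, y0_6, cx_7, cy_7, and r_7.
y0_1 = 236, cx_2 = 340, cy_2 = 160, r_2 = 44, x0_3 = 228, y0_3 = 100, cx_4 = 316, cy_4 = 356, r_4 = 72, x0_5 = 148, y0_5 = 132, x1_5 = 200, y1_5 = 228, x0_6 = 60, y0_6 = 232, cx_7 = 400, cy_7 = 256, r_7 = 28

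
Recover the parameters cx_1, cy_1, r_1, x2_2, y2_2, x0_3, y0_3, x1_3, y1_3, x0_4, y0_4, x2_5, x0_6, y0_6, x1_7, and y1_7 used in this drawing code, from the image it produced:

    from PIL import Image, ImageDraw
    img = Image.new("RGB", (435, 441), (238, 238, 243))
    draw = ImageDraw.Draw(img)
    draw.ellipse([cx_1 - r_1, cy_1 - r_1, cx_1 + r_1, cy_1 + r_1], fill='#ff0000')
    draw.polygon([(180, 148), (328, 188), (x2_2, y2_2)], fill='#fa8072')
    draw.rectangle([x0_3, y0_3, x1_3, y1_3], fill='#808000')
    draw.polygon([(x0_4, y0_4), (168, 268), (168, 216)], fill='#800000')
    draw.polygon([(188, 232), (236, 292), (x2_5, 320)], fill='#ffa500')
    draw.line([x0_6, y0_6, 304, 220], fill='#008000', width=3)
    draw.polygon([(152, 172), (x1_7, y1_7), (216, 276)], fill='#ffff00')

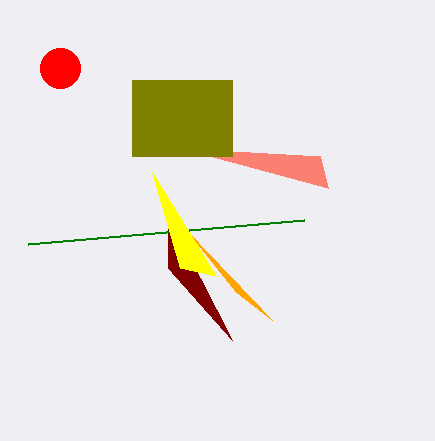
cx_1 = 60; cy_1 = 68; r_1 = 20; x2_2 = 320; y2_2 = 156; x0_3 = 132; y0_3 = 80; x1_3 = 232; y1_3 = 156; x0_4 = 232; y0_4 = 340; x2_5 = 272; x0_6 = 28; y0_6 = 244; x1_7 = 180; y1_7 = 268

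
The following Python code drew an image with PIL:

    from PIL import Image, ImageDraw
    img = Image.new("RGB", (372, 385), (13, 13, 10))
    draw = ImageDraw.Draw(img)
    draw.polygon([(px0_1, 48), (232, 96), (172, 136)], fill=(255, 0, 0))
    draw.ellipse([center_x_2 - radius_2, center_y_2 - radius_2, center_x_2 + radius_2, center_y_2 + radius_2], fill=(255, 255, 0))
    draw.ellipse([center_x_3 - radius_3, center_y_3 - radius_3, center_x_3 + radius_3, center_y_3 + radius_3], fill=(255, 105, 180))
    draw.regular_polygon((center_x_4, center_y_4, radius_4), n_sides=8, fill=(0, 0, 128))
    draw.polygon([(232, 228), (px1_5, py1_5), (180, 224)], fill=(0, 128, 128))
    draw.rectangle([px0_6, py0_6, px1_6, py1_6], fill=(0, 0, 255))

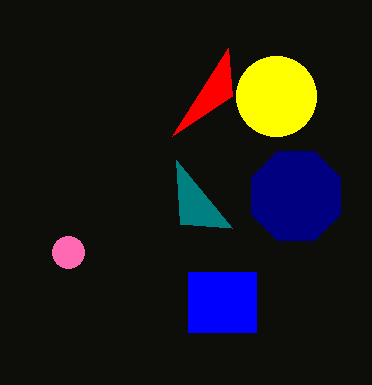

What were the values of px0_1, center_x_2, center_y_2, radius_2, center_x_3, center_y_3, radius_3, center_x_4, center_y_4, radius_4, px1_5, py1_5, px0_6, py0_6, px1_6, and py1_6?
px0_1 = 228
center_x_2 = 276
center_y_2 = 96
radius_2 = 40
center_x_3 = 68
center_y_3 = 252
radius_3 = 16
center_x_4 = 296
center_y_4 = 196
radius_4 = 48
px1_5 = 176
py1_5 = 160
px0_6 = 188
py0_6 = 272
px1_6 = 256
py1_6 = 332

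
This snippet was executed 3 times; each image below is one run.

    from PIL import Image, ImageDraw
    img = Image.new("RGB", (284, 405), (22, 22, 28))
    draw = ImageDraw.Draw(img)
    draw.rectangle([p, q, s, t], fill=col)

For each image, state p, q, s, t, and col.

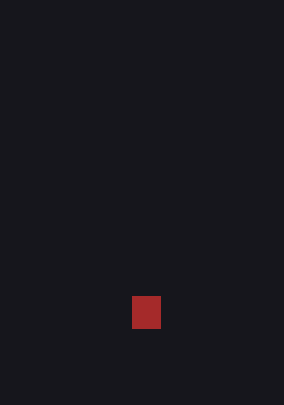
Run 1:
p = 132
q = 296
s = 160
t = 328
col = 'brown'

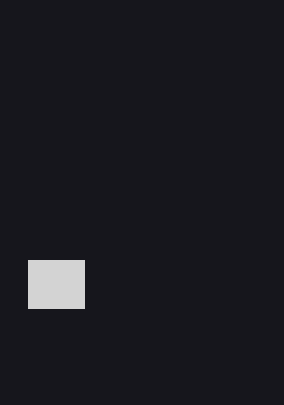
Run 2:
p = 28; q = 260; s = 84; t = 308; col = 'lightgray'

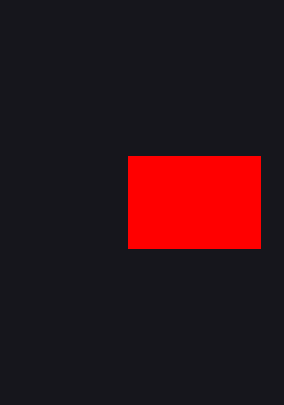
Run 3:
p = 128, q = 156, s = 260, t = 248, col = 'red'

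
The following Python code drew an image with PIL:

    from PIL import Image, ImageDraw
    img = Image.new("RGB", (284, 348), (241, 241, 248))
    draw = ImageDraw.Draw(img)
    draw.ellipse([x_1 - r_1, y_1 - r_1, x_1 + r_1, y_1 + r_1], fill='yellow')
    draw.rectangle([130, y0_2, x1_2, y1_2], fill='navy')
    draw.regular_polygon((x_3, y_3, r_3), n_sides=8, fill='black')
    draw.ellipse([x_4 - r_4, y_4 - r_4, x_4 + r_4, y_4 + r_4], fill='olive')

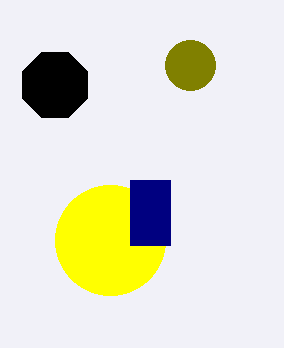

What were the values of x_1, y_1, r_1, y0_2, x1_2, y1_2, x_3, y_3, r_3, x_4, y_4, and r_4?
x_1 = 110, y_1 = 240, r_1 = 55, y0_2 = 180, x1_2 = 170, y1_2 = 245, x_3 = 55, y_3 = 85, r_3 = 35, x_4 = 190, y_4 = 65, r_4 = 25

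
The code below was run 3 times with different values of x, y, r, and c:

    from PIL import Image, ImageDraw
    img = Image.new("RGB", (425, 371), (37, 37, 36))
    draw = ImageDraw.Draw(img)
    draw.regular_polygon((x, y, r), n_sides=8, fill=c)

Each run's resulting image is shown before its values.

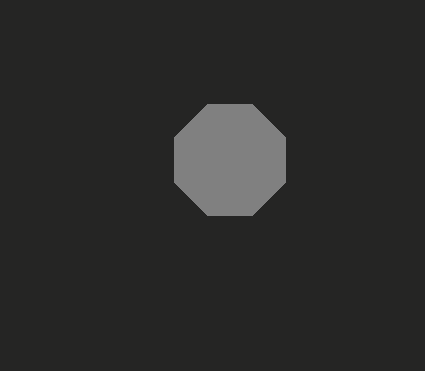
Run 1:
x = 230; y = 160; r = 60; c = 'gray'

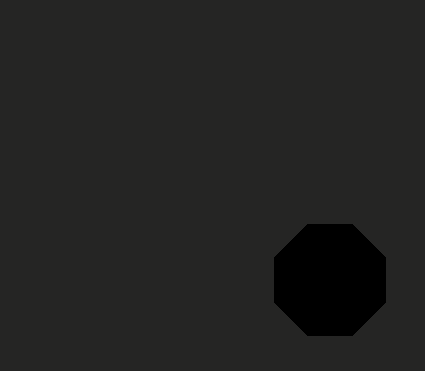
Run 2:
x = 330, y = 280, r = 60, c = 'black'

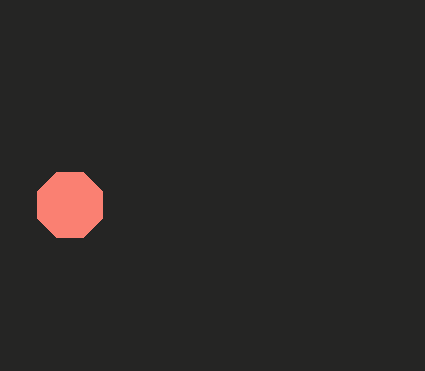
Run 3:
x = 70; y = 205; r = 35; c = 'salmon'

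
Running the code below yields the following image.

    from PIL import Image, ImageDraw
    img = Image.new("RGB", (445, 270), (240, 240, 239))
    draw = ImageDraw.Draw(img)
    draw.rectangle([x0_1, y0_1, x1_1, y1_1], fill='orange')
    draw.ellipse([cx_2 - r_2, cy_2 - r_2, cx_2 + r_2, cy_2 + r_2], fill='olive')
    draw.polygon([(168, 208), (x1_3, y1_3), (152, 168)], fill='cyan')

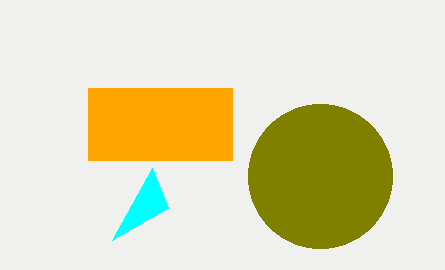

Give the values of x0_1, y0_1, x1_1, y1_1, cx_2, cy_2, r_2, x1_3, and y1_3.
x0_1 = 88, y0_1 = 88, x1_1 = 232, y1_1 = 160, cx_2 = 320, cy_2 = 176, r_2 = 72, x1_3 = 112, y1_3 = 240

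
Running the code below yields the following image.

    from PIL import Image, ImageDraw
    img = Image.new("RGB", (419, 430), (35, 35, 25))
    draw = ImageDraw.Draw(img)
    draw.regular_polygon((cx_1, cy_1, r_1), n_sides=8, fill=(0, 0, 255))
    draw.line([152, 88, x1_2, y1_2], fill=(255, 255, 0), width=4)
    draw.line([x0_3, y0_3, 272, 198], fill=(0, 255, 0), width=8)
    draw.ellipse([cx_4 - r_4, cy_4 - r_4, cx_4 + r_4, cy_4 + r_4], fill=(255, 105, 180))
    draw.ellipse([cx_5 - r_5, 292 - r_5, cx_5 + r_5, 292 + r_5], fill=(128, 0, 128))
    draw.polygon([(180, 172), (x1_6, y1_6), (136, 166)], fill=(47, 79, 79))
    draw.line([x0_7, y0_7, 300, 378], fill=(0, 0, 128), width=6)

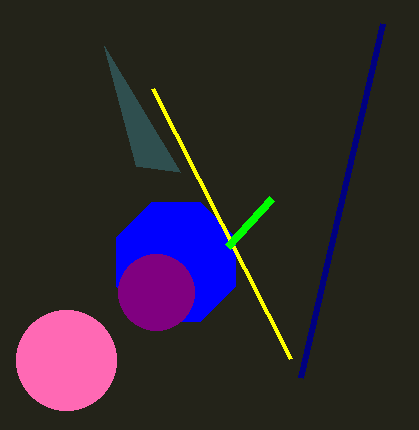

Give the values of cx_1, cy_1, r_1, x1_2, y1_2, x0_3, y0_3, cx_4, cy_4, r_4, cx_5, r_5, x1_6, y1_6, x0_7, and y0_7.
cx_1 = 176
cy_1 = 262
r_1 = 64
x1_2 = 290
y1_2 = 358
x0_3 = 228
y0_3 = 246
cx_4 = 66
cy_4 = 360
r_4 = 50
cx_5 = 156
r_5 = 38
x1_6 = 104
y1_6 = 46
x0_7 = 382
y0_7 = 24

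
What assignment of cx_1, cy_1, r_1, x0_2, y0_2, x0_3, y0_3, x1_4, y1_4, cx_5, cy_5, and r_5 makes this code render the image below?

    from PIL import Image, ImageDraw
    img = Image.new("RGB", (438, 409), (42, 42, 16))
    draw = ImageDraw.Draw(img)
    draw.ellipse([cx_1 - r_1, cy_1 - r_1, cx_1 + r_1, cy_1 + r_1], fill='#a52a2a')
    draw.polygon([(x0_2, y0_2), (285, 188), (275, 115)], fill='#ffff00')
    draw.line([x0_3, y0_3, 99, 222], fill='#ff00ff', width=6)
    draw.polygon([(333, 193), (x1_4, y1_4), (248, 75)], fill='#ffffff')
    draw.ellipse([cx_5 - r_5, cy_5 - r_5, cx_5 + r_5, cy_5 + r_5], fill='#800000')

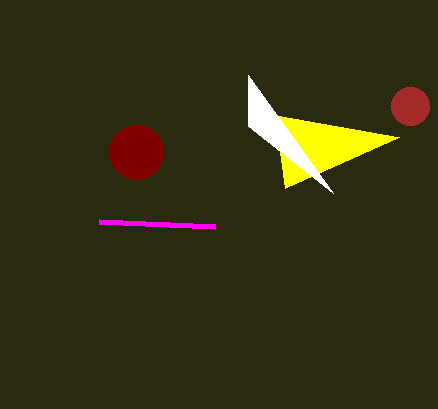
cx_1 = 410
cy_1 = 106
r_1 = 19
x0_2 = 399
y0_2 = 137
x0_3 = 215
y0_3 = 227
x1_4 = 248
y1_4 = 126
cx_5 = 136
cy_5 = 152
r_5 = 27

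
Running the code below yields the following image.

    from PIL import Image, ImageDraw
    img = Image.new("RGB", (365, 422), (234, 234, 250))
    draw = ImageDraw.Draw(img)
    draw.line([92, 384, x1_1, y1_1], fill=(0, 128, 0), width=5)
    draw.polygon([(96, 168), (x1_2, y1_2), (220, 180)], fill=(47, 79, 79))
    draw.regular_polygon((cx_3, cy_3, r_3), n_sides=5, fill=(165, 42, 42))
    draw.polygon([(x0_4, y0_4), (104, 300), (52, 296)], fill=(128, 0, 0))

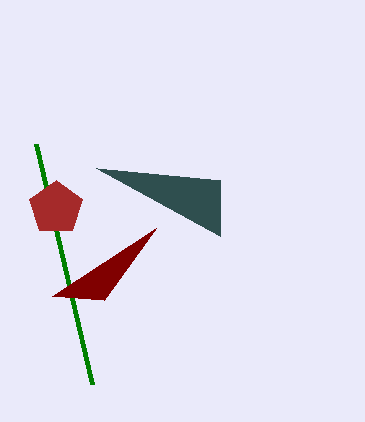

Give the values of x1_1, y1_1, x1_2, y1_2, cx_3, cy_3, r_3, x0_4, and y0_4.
x1_1 = 36, y1_1 = 144, x1_2 = 220, y1_2 = 236, cx_3 = 56, cy_3 = 208, r_3 = 28, x0_4 = 156, y0_4 = 228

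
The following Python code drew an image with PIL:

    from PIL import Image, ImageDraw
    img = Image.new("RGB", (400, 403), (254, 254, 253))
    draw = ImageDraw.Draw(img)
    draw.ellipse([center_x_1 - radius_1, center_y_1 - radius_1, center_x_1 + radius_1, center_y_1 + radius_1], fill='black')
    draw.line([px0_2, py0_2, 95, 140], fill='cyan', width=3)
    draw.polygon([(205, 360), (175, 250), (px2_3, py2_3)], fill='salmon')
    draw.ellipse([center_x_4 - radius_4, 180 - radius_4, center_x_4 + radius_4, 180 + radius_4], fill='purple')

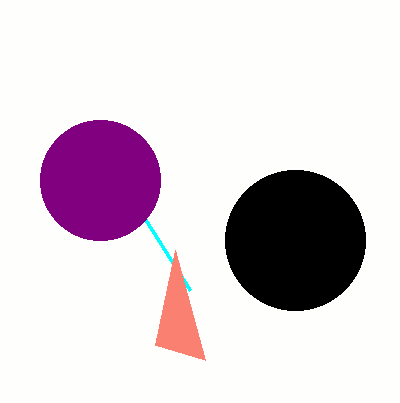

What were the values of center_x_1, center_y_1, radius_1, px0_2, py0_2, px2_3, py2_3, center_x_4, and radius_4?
center_x_1 = 295
center_y_1 = 240
radius_1 = 70
px0_2 = 190
py0_2 = 290
px2_3 = 155
py2_3 = 345
center_x_4 = 100
radius_4 = 60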